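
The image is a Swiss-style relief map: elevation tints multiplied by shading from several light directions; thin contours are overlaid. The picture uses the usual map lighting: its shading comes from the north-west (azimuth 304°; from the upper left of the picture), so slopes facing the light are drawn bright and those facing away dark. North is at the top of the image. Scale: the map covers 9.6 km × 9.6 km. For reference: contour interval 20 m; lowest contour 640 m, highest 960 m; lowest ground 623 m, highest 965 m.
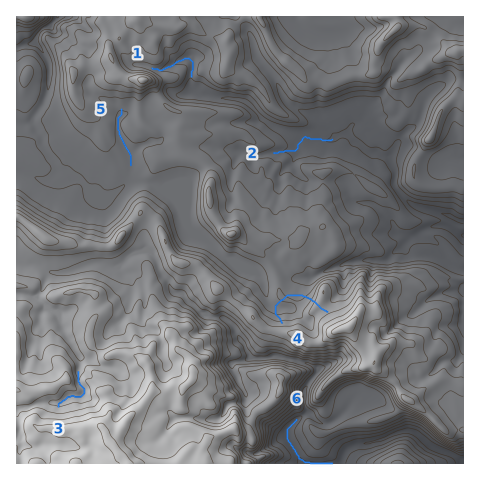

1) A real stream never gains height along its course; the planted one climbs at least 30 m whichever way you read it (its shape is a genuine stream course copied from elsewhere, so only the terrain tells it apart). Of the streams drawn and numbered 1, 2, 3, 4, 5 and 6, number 4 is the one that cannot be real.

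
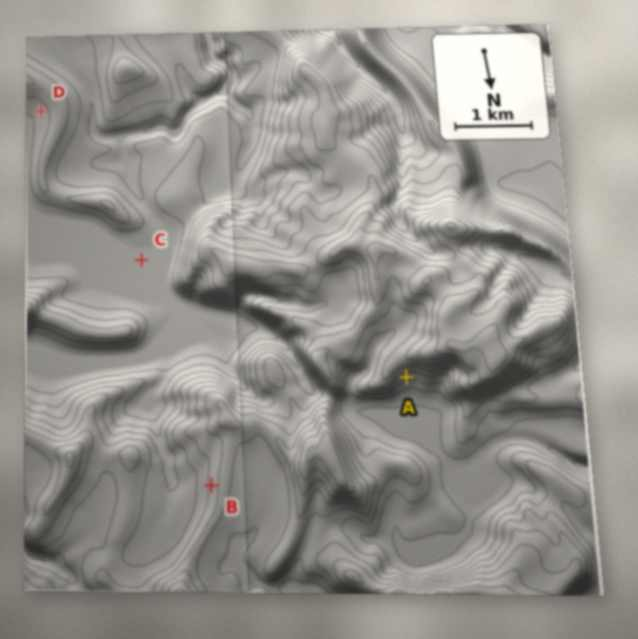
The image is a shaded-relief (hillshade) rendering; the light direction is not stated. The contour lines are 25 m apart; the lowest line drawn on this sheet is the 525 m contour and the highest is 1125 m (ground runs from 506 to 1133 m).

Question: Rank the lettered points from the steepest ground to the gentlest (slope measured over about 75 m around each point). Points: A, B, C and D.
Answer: A B D C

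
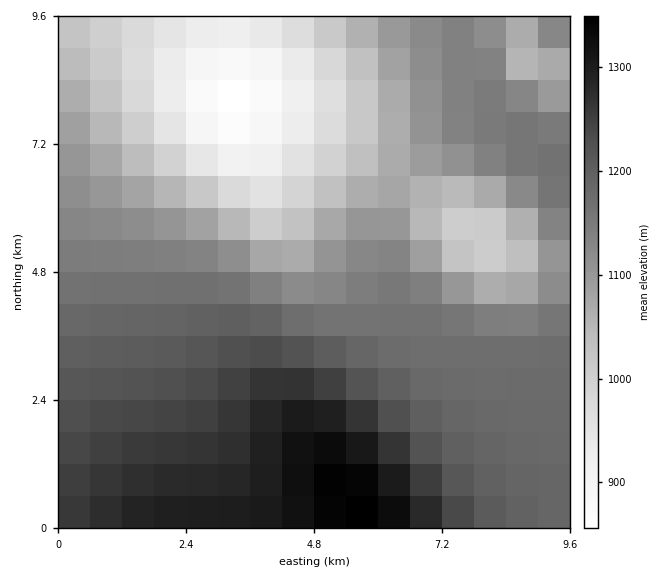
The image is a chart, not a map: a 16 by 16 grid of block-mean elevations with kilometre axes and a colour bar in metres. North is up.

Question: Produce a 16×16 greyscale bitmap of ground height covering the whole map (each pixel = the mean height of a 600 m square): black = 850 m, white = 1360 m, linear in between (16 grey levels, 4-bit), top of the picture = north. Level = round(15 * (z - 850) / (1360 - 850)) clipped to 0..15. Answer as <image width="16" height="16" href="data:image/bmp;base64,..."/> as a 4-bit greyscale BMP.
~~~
<image width="16" height="16" href="data:image/bmp;base64,Qk32AAAAAAAAAHYAAAAoAAAAEAAAABAAAAABAAQAAAAAAIAAAAATCwAAEwsAABAAAAAAAAAAAAAAABEREQAiIiIAMzMzAERERABVVVUAZmZmAHd3dwCIiIgAmZmZAKqqqgC7u7sAzMzMAN3d3QDu7u4A////AM3d3d7v7buqzM3d3v7cuqq8zMze7cuqqru8zN3cuqqqu7u8zMuqqqqqq7u7qqqZmqqqqqqZmZmZmZmZmImZdniZmYh2eIdVV4iHdlV3dlVoh3ZUNFZ2Z4l3ZDIjRWeImXZDEBJFaImZZUIQEjVoiYdlQhESRXiIZ1RDIjNWeIho"/>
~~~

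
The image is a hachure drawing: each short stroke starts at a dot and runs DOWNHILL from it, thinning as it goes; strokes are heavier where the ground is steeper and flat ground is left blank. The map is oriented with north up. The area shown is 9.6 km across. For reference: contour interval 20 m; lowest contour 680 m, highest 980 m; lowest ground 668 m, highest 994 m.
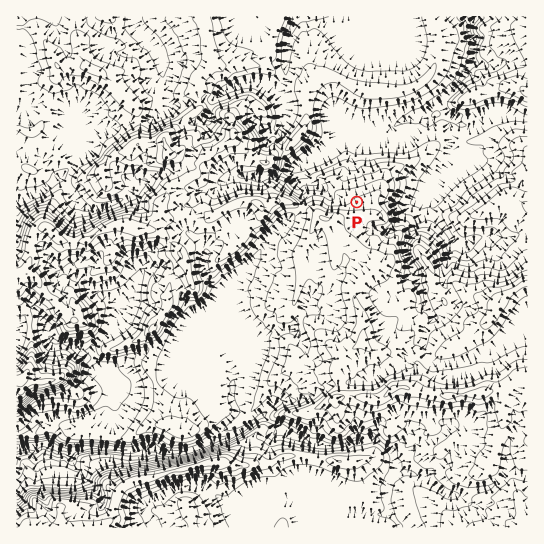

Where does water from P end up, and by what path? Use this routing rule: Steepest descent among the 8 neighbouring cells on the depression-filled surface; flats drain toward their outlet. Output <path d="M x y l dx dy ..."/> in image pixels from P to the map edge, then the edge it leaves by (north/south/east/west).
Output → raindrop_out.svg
<path d="M357 202l-4-4 0-45 8-8 6-2 4-2 3 0 8-4 7-7 1 0 9-8 15-7 8 0 11-10 2-2 4 0 20-20 2-4 4-4 2-6 3-3 0-7 3-4 0-8 2-6 0-4-4-6 0-4 2-1 0-9"/>
exit: north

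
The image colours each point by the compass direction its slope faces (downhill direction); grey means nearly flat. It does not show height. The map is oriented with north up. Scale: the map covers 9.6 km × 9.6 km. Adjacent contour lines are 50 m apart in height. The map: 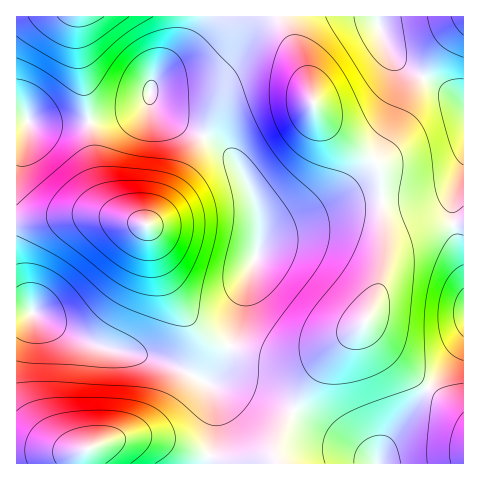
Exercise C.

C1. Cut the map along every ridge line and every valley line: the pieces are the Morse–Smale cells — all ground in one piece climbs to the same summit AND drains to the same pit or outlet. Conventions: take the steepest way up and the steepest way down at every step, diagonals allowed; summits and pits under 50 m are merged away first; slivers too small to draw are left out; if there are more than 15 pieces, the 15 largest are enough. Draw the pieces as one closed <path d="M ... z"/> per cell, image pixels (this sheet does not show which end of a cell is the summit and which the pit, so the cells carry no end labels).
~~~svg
<path d="M33 312l-17 1 1 151 189 0 1-2 6-22 3-21-2-22-6-13-47-23-73-18-32-15z"/><path d="M90 214l-74 8 0 90 17 0 23 16 32 15 63 15 57 24 11-13 9-23-22-12-22-22-20-36-16-49-4-3-25-6z"/><path d="M377 16l-96 0 0 4 24 54 9 31 4 10 17 18 43 31 3 10 1 26 31 0 24-3 13-9 14-24 0-60-20-16-40-22-11-10-11-18z"/><path d="M382 200l-38 6-61 22-17 8-7 10-8 24-21 76 33 10 30 1 35-11 32-18 6-7 7-14 11-36 1-41z"/><path d="M266 84l-20 1-12 6-15 17-15 28 22 15 16 23 10 20 6 20 2 16-1 15 7-9 11-5 50-19 27-8 28-4-1-26-3-10-43-31-17-18-9-19-16-8z"/><path d="M206 137l-3 1-15 30-24 38-17 19 21 59 16 28 22 22 23 12 18-66 12-32 0-28-7-26-13-27-14-17z"/><path d="M453 224l-42 9-18 11-7 15-11 42-10 21 3 10 8 10 19 18 32 27 9-9 28-38 0-76z"/><path d="M280 16l-83 0-7 22-29 32-10 15-1 14 4 7 20 16 29 14 22-37 9-8 12-6 20-1 18 2 17 6 11 8-7-26z"/><path d="M364 323l-41 42-29 47 63 36 20 16 8-19 43-57-33-28-19-18z"/><path d="M150 96l-6 10-13 7-41 9 5 47 11 30 12 13 27 13 11-9 8-10 19-30 21-39-39-21-11-10z"/><path d="M196 16l-118 0 0 31 12 73 26-2 15-5 13-7 5-7 2-14 6-10 33-37 7-17z"/><path d="M22 118l-6 0 1 103 66-7 22 2 30 5-17-9-10-10-7-13-6-20-6-47-41 2-16-1z"/><path d="M77 16l-61 1 1 101 9 1 6 4 16 1 42-2-12-75z"/><path d="M220 385l-10 0 4 12 2 22-5 33-5 11 72 1-3-10 1-7 16-36-41-21z"/><path d="M463 16l-85 1 0 7 4 14 11 18 11 10 40 22 19 16z"/>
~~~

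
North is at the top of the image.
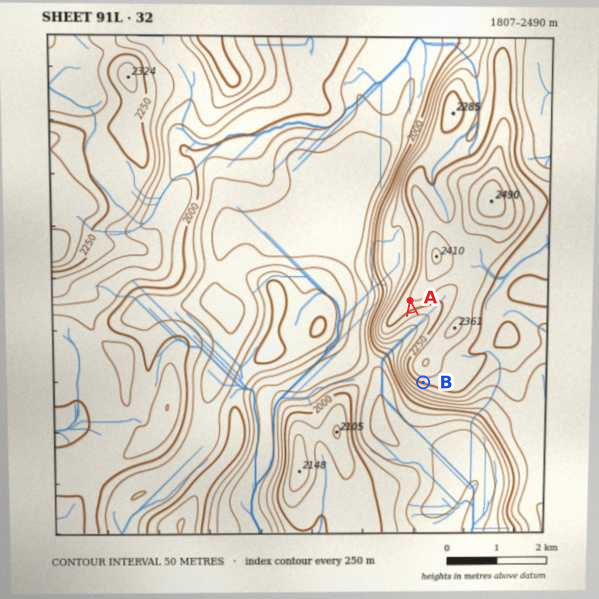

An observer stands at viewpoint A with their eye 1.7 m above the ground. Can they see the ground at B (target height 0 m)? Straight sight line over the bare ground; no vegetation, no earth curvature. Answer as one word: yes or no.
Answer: no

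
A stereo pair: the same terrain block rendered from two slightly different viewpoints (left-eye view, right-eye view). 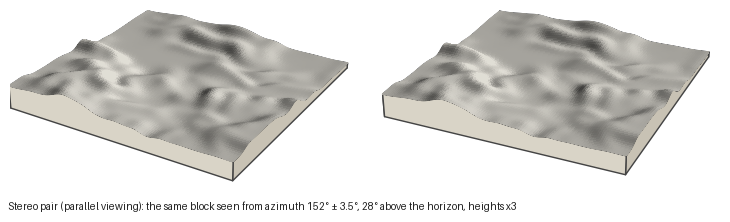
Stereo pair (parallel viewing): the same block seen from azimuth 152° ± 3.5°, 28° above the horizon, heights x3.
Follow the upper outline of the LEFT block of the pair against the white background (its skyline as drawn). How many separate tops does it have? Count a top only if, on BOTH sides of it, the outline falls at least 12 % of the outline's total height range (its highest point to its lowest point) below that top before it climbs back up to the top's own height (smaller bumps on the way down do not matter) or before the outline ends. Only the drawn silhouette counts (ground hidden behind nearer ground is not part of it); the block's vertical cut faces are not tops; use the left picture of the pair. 1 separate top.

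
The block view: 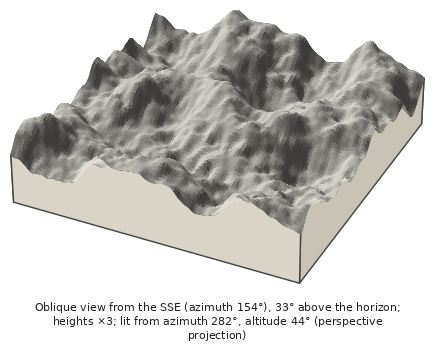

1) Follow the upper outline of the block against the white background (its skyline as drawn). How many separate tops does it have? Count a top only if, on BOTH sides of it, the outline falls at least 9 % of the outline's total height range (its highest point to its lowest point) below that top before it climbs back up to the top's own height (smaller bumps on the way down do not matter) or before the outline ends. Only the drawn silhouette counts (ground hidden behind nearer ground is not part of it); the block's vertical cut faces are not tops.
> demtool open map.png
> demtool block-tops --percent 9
3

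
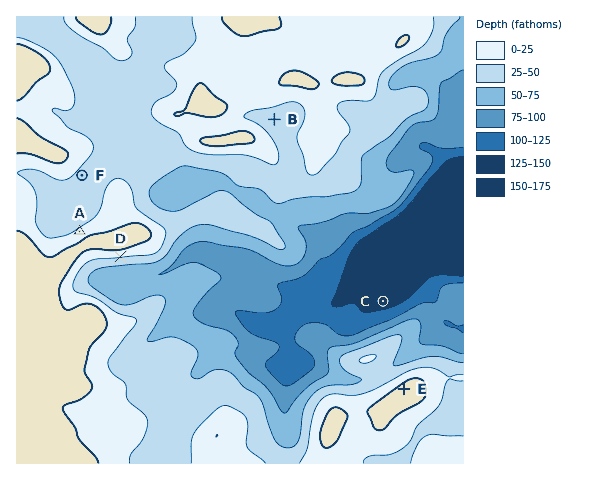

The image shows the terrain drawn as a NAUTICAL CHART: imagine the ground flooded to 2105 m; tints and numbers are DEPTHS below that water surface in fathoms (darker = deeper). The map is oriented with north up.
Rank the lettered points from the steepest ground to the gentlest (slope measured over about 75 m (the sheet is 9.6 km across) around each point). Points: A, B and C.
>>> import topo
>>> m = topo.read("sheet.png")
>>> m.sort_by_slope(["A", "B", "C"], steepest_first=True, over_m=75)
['A', 'C', 'B']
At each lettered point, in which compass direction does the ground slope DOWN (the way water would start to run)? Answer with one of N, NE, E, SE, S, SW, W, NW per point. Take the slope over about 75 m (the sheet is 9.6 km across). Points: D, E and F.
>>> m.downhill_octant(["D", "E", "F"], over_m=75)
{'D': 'S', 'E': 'NW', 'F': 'SE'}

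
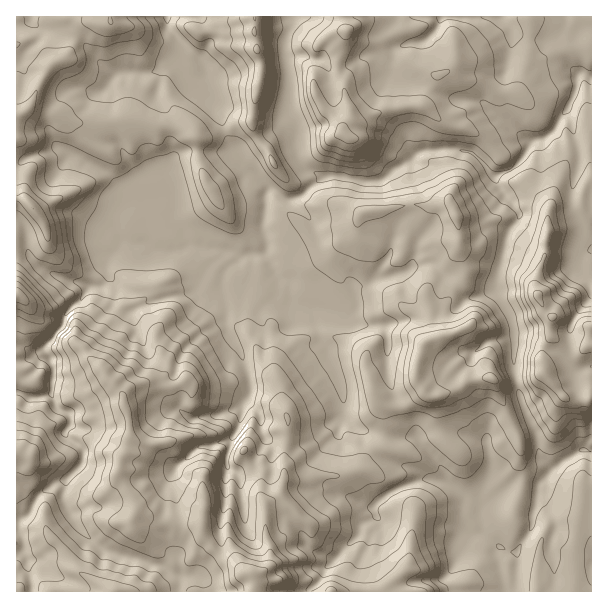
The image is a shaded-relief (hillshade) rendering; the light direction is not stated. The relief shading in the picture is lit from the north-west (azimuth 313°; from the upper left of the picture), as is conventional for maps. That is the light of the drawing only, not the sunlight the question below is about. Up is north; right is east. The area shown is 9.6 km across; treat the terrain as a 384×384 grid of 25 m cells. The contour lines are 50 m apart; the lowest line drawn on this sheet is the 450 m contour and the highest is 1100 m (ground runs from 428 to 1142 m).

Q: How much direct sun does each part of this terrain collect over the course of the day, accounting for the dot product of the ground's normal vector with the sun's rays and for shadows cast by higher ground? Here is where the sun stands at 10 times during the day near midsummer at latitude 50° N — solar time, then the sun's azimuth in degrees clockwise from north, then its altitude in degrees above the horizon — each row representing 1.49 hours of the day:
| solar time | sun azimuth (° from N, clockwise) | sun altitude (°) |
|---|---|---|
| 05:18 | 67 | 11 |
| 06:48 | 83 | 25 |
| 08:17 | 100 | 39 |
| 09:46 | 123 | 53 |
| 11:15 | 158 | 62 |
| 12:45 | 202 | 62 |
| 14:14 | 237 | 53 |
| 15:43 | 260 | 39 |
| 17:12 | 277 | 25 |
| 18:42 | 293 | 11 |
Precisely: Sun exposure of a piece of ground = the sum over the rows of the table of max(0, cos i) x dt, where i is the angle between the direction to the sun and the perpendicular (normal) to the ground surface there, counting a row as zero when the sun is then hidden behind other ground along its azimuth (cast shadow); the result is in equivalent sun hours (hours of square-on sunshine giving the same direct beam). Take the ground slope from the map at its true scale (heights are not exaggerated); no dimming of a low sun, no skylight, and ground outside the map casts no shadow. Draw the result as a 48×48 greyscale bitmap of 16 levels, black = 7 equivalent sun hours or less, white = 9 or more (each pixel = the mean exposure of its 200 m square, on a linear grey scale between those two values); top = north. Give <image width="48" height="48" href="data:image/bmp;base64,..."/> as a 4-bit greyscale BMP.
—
<image width="48" height="48" href="data:image/bmp;base64,Qk32BAAAAAAAAHYAAAAoAAAAMAAAADAAAAABAAQAAAAAAIAEAAATCwAAEwsAABAAAAAAAAAAAAAAABEREQAiIiIAMzMzAERERABVVVUAZmZmAHd3dwCIiIgAmZmZAKqqqgC7u7sAzMzMAN3d3QDu7u4A////AKuqvMqJmry6u8zLq6FHms23Jqzczbzc3Ku8zIZ3iL3byry5R2RJqqvcqXnM3bzd3LzMuId5rd3d24Emeruau6m5eKrM3LzN3czdmHvN3d3NykFmZ5zJq6iZibvM3bzN3bzKeM3d3d3NmTWoy9zMm7qqq8vN3cvM3bq4i93dzd3Mhli7zcu7u8uru8zd3crM3diovLqszMu8hXi722irzMy8u83dzbvM3dqJzN3Mu7urdXi8tpqrzbq7q83dzMvMzdyJmpzcururQ3eJmszd3dplec3d3MvMzd28Z5rcyriqU3q6us3d3dzMzd3d3cyqvNzNx6nMzMk1Ury6qruru7zNzN3c3cvIecuYmKq93NxgEoyaq7uqvN3bvdy8zbrNp5d1a5ituby6hgeLy6u7u8y83crMzYjM3GaKerqbdmUUSCR727q6rN3d3d3d3ErMzIqle8zLmoeFVXSLyrzLzd3d3d3c2FvdqpZXzMzKrMzKzKSrqaurvNvLq93c0nzLu6tovNzKvN3avMmLqaurrLrMzN3MolvLrNxWvMyom8zHmrmsqry7rHqtzMzMQGzKzLk4vMp4ibl1iqqrmsy8u3qMzMqoAFu73LVJzIVWarh3m7u6q83LvIl7zcqIVFid3cpFylRni5mJrMyqrN3bm5uK3cy2V0fdvNyABViJq6mqvMu7vM3Lh5mGab3LaHjKjNykBYmqqrqrzczMzMzN3cuZljWTGKrLVMyYAJqslnirzMzM3d3d3M3MzLQQaZuocKInqHmqzKm8zd3d3d3d3Ly8zMt0iYyUeABGeru8zMzN3d3d3d3d3Km7zN26mWYSBgSbzKq7qqvd3d3d3d3d3d3KvN3MqDhUmnvNubqszMzd3czN3d3d3d3d3d3Mmompuqzbebu83d3d3d3d3d3d3d3d3dzMmqiZu6zIervN3d3d3d3N3dzN3d3dzMurqJequ7unm7zd3d3M3MzN3dzM3d3dzNu7yZeJvLtnvMvd3dzN3LzMzN3czd3d3MipqriqvbNrzcvd3cvM26zLq6zKZEeau6iJi8mJvXVnrMzd3cvLyZurzIVlREVVVIiIrduavbupqqzd3cy7mJm7uaqavMiZhUeJl7u7y7q7u83d3dy6iquqNry6vNyGqoZsyGu8y8qbvd3N3dy7q7y1Ssu6vMzZiHi9y5q8zMu7zd3d3d3dy8ynipnNyrzM27vMurqLvMq83d3d3d3Km8ypiqesus3M3My7vNy4vNzM3MzMy7ynipuoiKy7qs3M3Mu73d3JrKu6u7u8u8qJq6u3hay7iazMy7rN3d3Mi7u7rMzMzMq7vKq4VJrLmru6vd3d3czMqsvN3dzLvMzLvKe4VIvLvMzN3d3MvMzMuszN3czd3M3LzcmWdYrLvM3dzNzMzMzMzdy8ys3d3M3M3dymZpvcu8zLvMzLzMzd3dy6q93d3LnMzLt3eL3dzMzKrMu7zMzN3aq83d3NynrM3MyJp4jMvM3dubqrzN3d3Mzd3d3JZ5mKzMyZu5eHnNy6qWebzd3d3Q=="/>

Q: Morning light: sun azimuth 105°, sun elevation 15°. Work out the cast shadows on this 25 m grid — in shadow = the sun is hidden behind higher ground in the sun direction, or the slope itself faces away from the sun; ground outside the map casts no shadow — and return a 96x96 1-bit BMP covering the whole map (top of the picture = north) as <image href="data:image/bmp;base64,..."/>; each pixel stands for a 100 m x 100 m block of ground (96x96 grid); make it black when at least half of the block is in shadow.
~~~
<image width="96" height="96" href="data:image/bmp;base64,Qk2+BAAAAAAAAD4AAAAoAAAAYAAAAGAAAAABAAEAAAAAAIAEAAATCwAAEwsAAAIAAAAAAAAA////AAAAAAAQAAAALgAwAAAAAAAQAAAAcAAwAAAAAAAAAAAA+AAQAAAAAAAAAAAB+AAAAAAAAAAAAAAB+AAAAAAAAAAAAAAA8AAAAAAAAAAAAAAAAMAAAYAAAAAAAAAAAMAAAYAAAAAAAAAAIcAAA4AAAAAAAAAAI4AAA4AAAgAAAAAAI4AAAYAAAgAgAAAAI4AAAIAAAABwAAAAI4AAAAAAAAAwAAAAB4AAAAAAAAAwAAAAB4AAAAAAAAAQAAAABwAAAAAAAAAAAAAABwAAAQAAAAAADAAMBwAAAAAAAAAAXgAeFwAAAAAAAAAAPwA8AAAAAAAAAAAAPwA4ABAAAAAAADAAP4AcEBAAAAAAABwAPwAOGAAAAAAAAAQAPwACPAAAAAAAAAAAPwAAPAAAAAAAAAAAD4AAPAAAAAAAAAAAD8AAHgAAAAAAAYAAD8AADmAAAAAAA4AAY8AABuAAAAAAAwAA44AABuAAAAAABwAAR4AAA+AAwAAABwADB4AAA8AB4AAADwADBwAAA8AB4GAADMAHAAAAA8AD4OAAHoADBAAAA8AD4cAAHgADjAAAA4ADw8AAPgADGAAQA4ADx8AAPgAHuAAAA4AHx8AAfgAH4AAAAwAHh+AAfgAH4AAAAwADj+AEfgAPgAIAAgADh+AAfgAPgAYAAAAAB+AAfwAHgAQAAAAAB+AAfwADwAQAAAAAD8AAP4QBwAAAAAAAD8DAf44BwAAAAAAAAADwfwYAwAAAAAAAAADwfgIAQAAAAAAAAAAw/gAAEAAAAAAAAAAB/gAAAAAAAAAAAAAB/AAAAAAAAAAAAAAD/AAAAAAAAAAAAAAD/AAAAAAAAAAAAAAD/AAAAAAAAAAAAAAB/gAAAAAAAAAAAAAA/gAAAAAAAAAAAAAA/gAAAAAAAAAAAAAAfwAAAAAAAAAAAAAAfwA4AAAAAAAAAAAAPwA4AAAAAAAAAAAAPwAwAAAAAAAAAAAAPwBwAAAAAAAAAAAAPwBgAAAAAAAAAAGAHwDgAAAAAAAAAAEAHwDAAAABAAAAAAAAH4AAAAAHAACAAAAAAwAAAAAPAADAAA8AAAAAAAAeAAAAAD8AAAAAAAAeADAAAB+AwAAAAAAeAGAAAAcA8AAAAAA8AOAAAAAAOAAAAAAcAeAAAAAACAAAAAAcA8AAAAAADAAAAAAAA4DgAAAABAAAAAAAAwHwAAAAAIAAAAAAAgPwAAAAAMAAAAAAAgf4AAAAACAAAAAABgf4AAAAACAAAAAAHgf4AAAAAAQAAAAAPgfgAAAAAAwAAAAAPgfAAAAAAAwAAAAAPg/AAAAAAAwAAAAAfw/AAAAAAAQAAAAAfw+AAAAAAAYAAAAAfw+AAAAAAAQAAAAAfw+AAAAAAAAAAAAA/4+AAAAAAAAAAAAAf4+AAAAAAAAAAAAAHwcAAAAAAAAAAAAABgCAAAAAAAAAAAAABgCAAAAAAAAAAAAADgfAAAAAAAAAAAAYBgPgAAAAAAAAAAAwDgHwAAMAAAAAAABwDgH8AAMAAAAAAABwBAD4AAAAAAA="/>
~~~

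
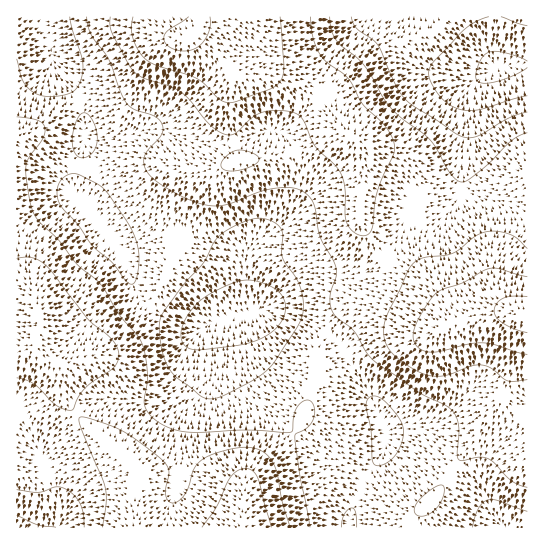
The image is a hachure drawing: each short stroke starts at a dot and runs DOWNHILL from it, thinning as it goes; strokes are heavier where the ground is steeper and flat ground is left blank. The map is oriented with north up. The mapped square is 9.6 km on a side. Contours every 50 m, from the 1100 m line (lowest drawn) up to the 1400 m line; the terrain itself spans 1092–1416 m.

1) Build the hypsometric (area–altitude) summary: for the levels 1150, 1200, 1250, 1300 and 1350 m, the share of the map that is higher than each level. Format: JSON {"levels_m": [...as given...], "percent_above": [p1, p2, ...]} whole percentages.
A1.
{"levels_m": [1150, 1200, 1250, 1300, 1350], "percent_above": [95, 83, 54, 25, 8]}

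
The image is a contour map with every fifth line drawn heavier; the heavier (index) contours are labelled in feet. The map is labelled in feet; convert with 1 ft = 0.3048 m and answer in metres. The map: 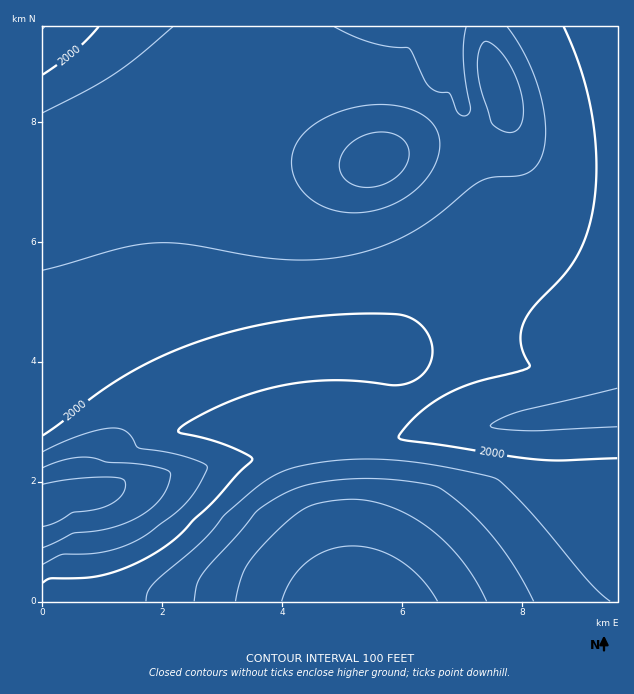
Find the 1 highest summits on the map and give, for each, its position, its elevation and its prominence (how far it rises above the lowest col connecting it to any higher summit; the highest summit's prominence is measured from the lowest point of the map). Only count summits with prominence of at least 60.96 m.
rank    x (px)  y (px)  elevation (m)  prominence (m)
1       376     160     723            109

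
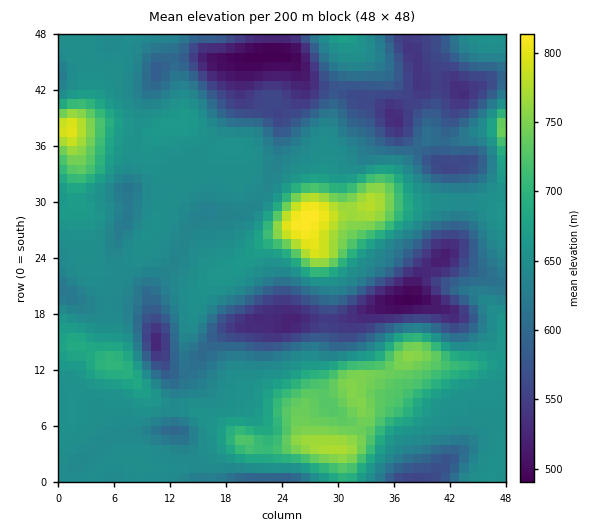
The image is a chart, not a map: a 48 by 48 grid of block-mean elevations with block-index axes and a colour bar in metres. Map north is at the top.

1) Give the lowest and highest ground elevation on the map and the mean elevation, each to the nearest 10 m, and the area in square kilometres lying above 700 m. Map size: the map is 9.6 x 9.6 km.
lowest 490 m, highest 810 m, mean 640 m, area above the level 12.3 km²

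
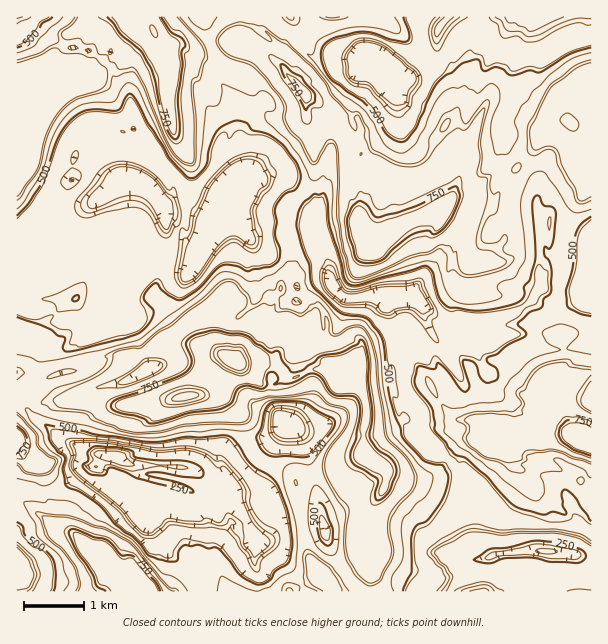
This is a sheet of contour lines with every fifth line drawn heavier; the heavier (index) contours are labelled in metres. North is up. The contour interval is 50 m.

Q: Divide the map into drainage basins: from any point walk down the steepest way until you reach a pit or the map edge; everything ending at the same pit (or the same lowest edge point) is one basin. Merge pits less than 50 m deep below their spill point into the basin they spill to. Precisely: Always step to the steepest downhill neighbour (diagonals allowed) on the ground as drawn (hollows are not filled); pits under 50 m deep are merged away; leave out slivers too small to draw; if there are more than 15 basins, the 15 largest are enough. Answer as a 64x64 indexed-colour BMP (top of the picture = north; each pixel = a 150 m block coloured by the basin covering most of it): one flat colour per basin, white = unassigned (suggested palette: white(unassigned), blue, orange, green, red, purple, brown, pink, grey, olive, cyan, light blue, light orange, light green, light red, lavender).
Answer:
<image width="64" height="64" href="data:image/bmp;base64,Qk12CAAAAAAAAHYAAAAoAAAAQAAAAEAAAAABAAQAAAAAAAAIAAATCwAAEwsAABAAAAAAAAAA////ALR3HwAOf/8ALKAsACgn1gC9Z5QAS1aMAMJ34wB/f38AIr28AM++FwDox64AeLv/AIrfmACWmP8A1bDFAMzMzMzMwiIiIiIiIiIiIiIiIiIhERERERERERERERERzMzMzMzCIiIiIiIiIiIiIiKZkiERERERERERERERERHMzMzMzMIiIiIiIiIiIiIiKZmZIREREREREREREREREczMzMzMIiIiIiIiIiIiIiIpmZmZERERERERERERERERzMzMzMIiIiIiIiIiIiIiIpmZmZkRERERERERERERERHMzMzCIiIiIiIiIiIiIiIimZmZkREREREREREREREREczMzCIiIiIiIiIiIiIiIiKZmZmRERERERERERERERERzMwiIiIiIiIiIiIiIiIiIpmZmZERERERERERERERERHMwiIiIiIiIiIiIiIiIiIimZmZkREREREREREREREREcIiIiIiIiIiIiIiIiIiIiKZmZmRERERERERERERERERIiIiIiIiIiIiIiIiIiIiKZmZmZkREREREREREREREREiIiIiIiIiIiIiIiIiIiIpmZmZmZERERERERERERERESIiIiIiIiIiIiIiIiIiIimZmZmZkRERERERERERERERIiIiIiIiIiIiIiIiIiIid3d5mZmREREREREREREREREiIiIiIiIiIiIiIiIiInd3d3d5mRERERERERERERERESIiIiIiIiIiIiIiIiJ3d3d3d3dxERERERERERERERERIiIiIiIiIiIiIiIiInd3d3d3d3ERERERERIiIREREREiIiIiIiIiIiIiIiIid3d3d3d3cREREREREiIhIiIhACIiIiIiIiIiIiIiIid3d3d3d3d0QRERERERIRIiIiAAIiIiIiIiIiIiIiIiJ3d3d3d3d3REREREEURBEREiAAAiIiIiIiIiIiIiIiJ3d3d3d3d3dEREREQRREERERAAACIRER3d3d3d3SIiJ3d3d3d3d3d0REREQRREEREREAAAIRERHd3d3d3d3Xd3d3d3d3d3d0RERERBREQREREQAAARERERHd3d3d3d13d3ciJ3d3dHREREREREQREREREQADERERERHd3d3d3Xd3ciIkR3REJERERERERBERERERERMzMxERER3d3d3d13ciIkREREREREREREREQREREREREzMzMzMzMz3d3d3dIhERREREREREREREREREQRERERETMzMzMzMzMz0zMzIiEREURERERERERERERERERBERERMzMzMzMzMzMzMzMiIhERFERERERERERERERERERBER8zMzMzMzMzMzMzMyIiERERREREREREREREREREREH//zMzMzMzMzMzMzMzIiIxEREURERERERERERERERBEf//MzMzMzMzMzMzMzMiIzMRERREREREREREREREREER//8zMzMzMzMzMzMzMzIzMzERFEREREREREREREREERH//zMzMzMzMzMzMzMzMzMzMRFEREREREREREEREREREf//MzMzMzMzMzMzMzMzMzMzEUREREREREREQRERERERH/8zMzMzMzMzMzMzMzMzMzM0RERERERERERBEREREREf/zMzMzMzMzMzMzMzMzMzMzREREREREREREQiERERER//MzMzM4gzMziDMzMzMzMzNERERERERERERCIhERERH/8zMzOIiIgzOIMzMzMzMzNEREREREREREREIiIREREf/zMzM4iIiIiIiDMzMzMzM0REREREREREREQiIhERER//MzM4iIiIiIiIMzMzMzMzREREREVVVEREREIiERERH/87u7iIiIiIiIiDMzMzMzNEREREVVVVVEREQiERERER/7u7uIiIiIiIiIMzMzMzM0RERERVVVVVVERCERERERH/u7u7iIiIiIiIgzMzMzMzNERERFVVVVVVRBERERERER+7u7u4iIiIiIiDMzMzMzMzREREJVVVVVVSIiIRERERH7u7u7uIiIiIiIMzMzMzMzM0REIlVVVVVVVVIhEREREfu7u7u4iIiIiIgzMzMzMzMzREQiVVVVVVIlVSERERERG7u7u7uIiIiIiDMzMzMzMzNERCJVVVVVIiVVVVERERESu7u7u4iIgzOIMzMzMzMzM0REIlVVVVUiJVVVVRERESK7u7u7MzMzMzgzMzMzMzMzREIiVVVVVVIlVVVVURERIru7u7MzMzMzMzMzMzMzMzNEQiVVVVVVVmZVVVVRERIiu7uzMzMzMzMzMzMzMzMzM0QiJVVVVVVWZlVVVVUREiK7uzMzMzMzMzMzMzMzMzM0RCIlVVVVVVZmVVVVVWZmKquzMzMzMzMzMzMzMzMxERRFVVVVVVVVXmZlVVVmZmZqqjMzMzMzMzMzMzMzMxERFFVVVVVVVVVeZmZWZmZmZmqqozMzMzMzMzMzMzMzEREVVVVVVVVVVV7mZmZmZmZmaqqqMzMzMzMzMzMzMzEREVVVVVVVVVVV7uZmZmZmZmZqqqqqojMzMzMzMzMREREVVVVVVVVVVVXu5mZmZmZmZmqqqqqiIzMzMzMzMREREVVVVVVVVVVVXu7uZmZmZmZmaqqqqqoiIzMzMzEREREVVVVVVVVVVVXu7uZmZmZmZmZqqqqqqqIiMzIzIiERFVVVVVVVVVVVXu7u5mZmZmZmZmqqqqqqoiIjMiIiIiJVVVVVVVVVVVXu7u7mZmZmZmZmaqqqqqqqIiIiIiIiIlVVVVVVVVVVXu7u7u5mZmZmZmZqqqqqqqqiIiIiIiIiVVVVVVVVVVXu7u7u7mZmZmZmZm"/>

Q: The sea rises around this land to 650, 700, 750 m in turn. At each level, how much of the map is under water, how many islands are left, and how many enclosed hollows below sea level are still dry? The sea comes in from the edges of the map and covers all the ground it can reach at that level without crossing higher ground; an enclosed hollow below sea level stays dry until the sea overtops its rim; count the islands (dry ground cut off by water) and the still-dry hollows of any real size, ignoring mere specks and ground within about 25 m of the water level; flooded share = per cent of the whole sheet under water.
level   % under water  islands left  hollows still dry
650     71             2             1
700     90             3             0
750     92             3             0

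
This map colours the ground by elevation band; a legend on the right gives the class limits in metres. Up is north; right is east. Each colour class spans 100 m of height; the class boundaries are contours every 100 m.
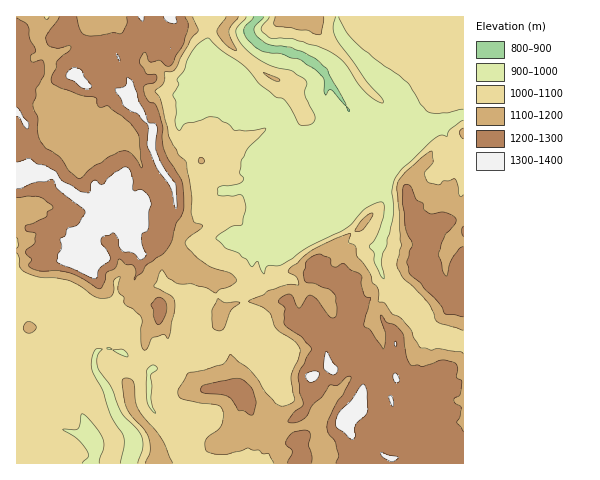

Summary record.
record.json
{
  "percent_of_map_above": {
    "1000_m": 81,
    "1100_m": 48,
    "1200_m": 28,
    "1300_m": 5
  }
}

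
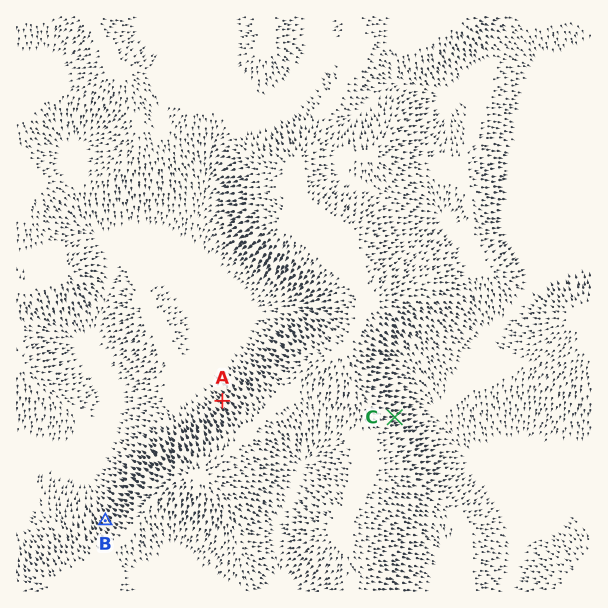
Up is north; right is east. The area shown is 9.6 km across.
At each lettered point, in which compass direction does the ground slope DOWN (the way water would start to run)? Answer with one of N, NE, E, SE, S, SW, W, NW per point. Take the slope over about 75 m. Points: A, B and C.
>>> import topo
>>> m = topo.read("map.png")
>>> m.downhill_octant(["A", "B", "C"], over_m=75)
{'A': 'NW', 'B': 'NW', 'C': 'E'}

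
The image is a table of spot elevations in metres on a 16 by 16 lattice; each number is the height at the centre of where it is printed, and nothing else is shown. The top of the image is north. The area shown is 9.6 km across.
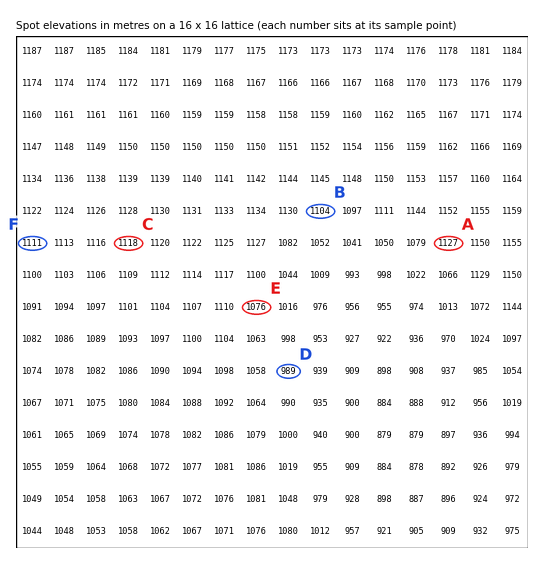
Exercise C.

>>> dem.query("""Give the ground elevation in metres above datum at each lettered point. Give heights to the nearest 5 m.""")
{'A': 1125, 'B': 1105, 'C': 1120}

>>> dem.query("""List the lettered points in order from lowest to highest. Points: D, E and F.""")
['D', 'E', 'F']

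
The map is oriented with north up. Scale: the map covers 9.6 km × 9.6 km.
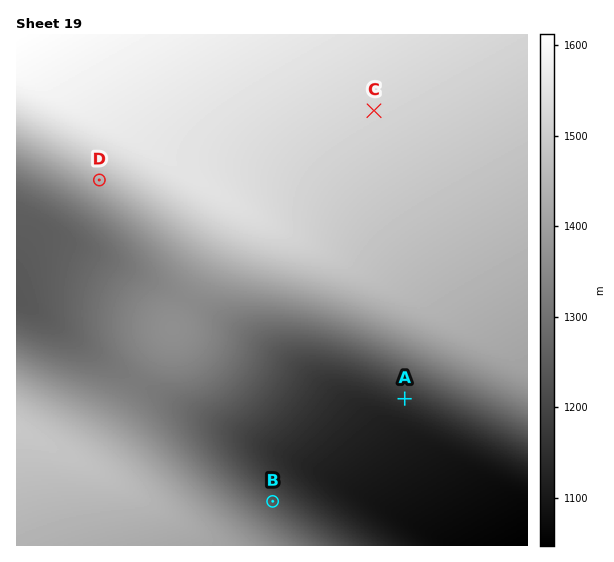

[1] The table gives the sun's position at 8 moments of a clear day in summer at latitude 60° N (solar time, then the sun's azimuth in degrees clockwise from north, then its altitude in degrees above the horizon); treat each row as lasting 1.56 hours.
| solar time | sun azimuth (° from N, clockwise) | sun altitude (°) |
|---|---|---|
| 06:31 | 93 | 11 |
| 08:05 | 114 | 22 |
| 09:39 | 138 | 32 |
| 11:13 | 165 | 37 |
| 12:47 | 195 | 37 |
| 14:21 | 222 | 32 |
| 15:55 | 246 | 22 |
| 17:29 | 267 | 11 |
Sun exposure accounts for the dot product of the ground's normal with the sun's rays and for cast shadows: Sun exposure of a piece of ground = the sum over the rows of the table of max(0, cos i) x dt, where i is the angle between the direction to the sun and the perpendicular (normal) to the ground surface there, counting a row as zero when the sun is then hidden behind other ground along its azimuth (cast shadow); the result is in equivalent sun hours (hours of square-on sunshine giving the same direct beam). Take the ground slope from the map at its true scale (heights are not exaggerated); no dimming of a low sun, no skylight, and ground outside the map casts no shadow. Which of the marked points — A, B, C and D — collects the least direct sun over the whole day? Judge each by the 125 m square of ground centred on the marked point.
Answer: B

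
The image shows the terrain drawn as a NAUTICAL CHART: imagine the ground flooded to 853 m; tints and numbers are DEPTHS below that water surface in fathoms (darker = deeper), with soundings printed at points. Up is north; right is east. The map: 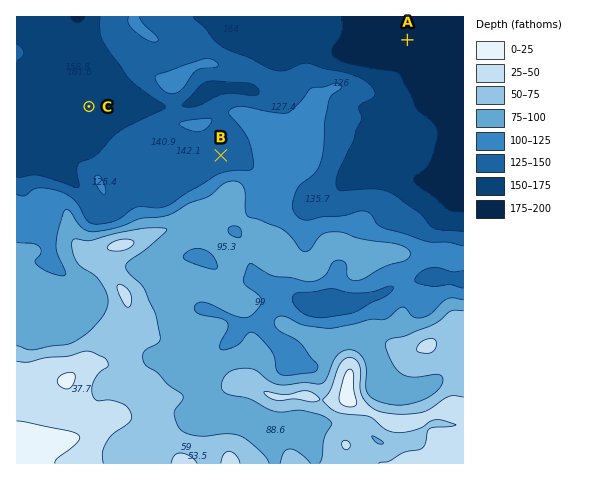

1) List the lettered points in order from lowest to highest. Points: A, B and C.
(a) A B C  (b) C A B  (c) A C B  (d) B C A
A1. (c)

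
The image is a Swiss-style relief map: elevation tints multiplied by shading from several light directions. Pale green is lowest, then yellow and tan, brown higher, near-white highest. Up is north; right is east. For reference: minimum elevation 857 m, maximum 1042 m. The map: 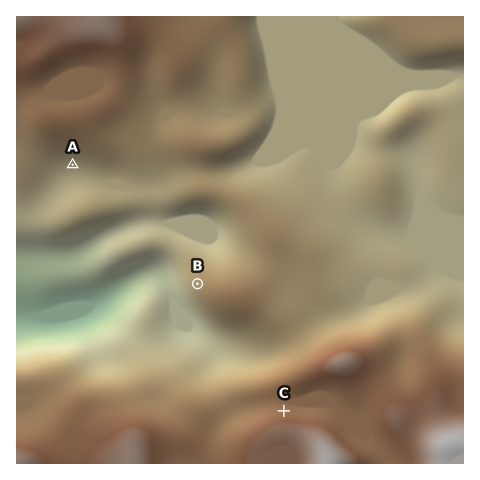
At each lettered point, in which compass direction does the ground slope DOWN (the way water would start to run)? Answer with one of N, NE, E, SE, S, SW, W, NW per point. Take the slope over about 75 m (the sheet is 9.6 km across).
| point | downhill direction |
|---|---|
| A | S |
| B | W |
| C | N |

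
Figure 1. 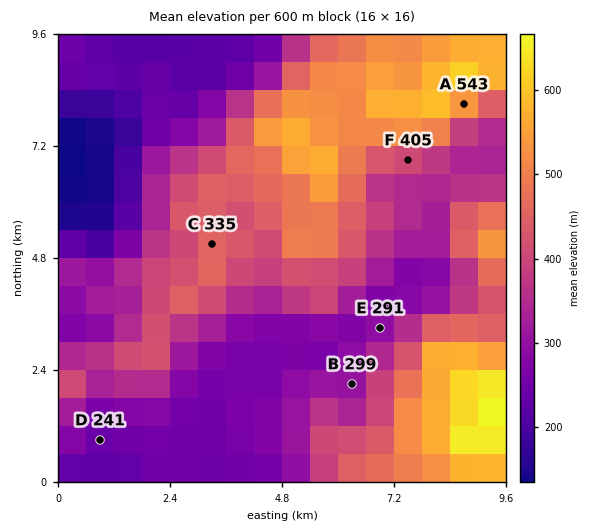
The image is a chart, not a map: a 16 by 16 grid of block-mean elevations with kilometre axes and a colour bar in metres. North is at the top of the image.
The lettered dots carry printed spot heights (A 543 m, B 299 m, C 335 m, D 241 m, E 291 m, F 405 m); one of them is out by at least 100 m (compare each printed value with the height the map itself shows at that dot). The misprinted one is C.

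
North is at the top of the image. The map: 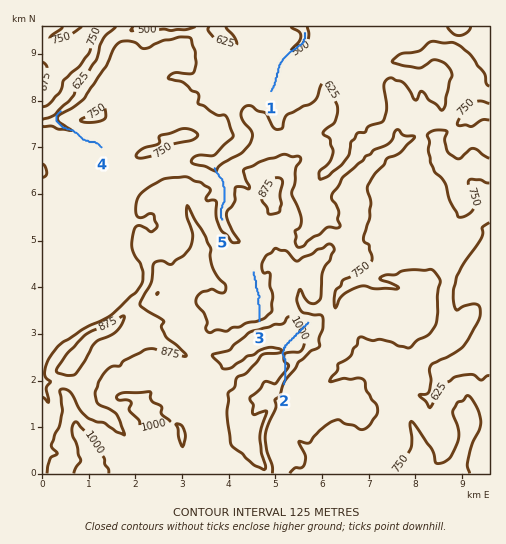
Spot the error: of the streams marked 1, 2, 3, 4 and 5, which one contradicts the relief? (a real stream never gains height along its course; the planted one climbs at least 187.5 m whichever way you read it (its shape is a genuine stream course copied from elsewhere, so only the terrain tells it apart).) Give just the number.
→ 2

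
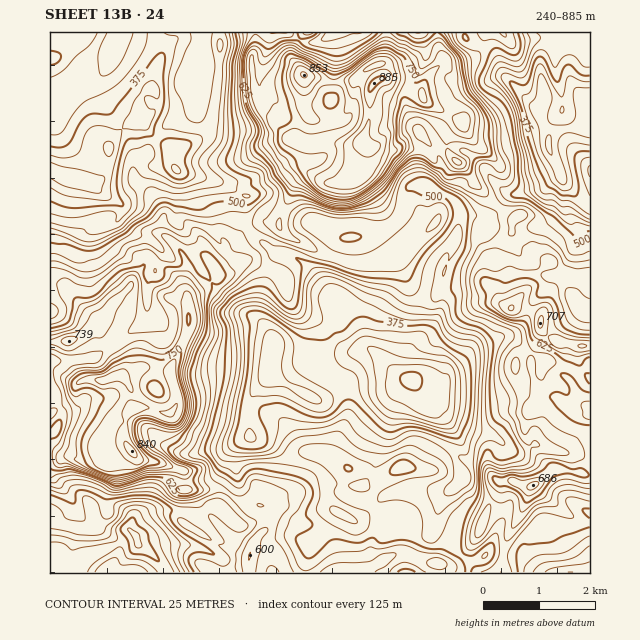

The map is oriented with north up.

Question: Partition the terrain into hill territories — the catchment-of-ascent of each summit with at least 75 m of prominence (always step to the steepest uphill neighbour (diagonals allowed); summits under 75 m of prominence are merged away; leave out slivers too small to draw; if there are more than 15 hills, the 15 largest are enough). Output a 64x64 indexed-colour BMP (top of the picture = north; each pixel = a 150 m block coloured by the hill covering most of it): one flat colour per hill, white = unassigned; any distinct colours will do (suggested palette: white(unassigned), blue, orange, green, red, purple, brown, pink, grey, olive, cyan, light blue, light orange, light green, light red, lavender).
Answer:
<image width="64" height="64" href="data:image/bmp;base64,Qk12CAAAAAAAAHYAAAAoAAAAQAAAAEAAAAABAAQAAAAAAAAIAAATCwAAEwsAABAAAAAAAAAA////ALR3HwAOf/8ALKAsACgn1gC9Z5QAS1aMAMJ34wB/f38AIr28AM++FwDox64AeLv/AIrfmACWmP8A1bDFABEREREREREREREiIiIiIhEREREREREREREREREUREREIiIRERERERERESIiIiIiEREREREREREREREREUREREQiIiIRERERERESIiIiIiIhEREREREREREzM0RERERERCIiIiIRERERERIiIiIiIiERERERERERETMzREREREREIiIiIiIRERERESIiIiIiIhERERERERERMzM0REREREQiIiIRERERERESIiIiIiIiIREREREREREzMzRERERERCIiIhERIRERESIiIiIiIiIhEREREREREzMzNEREREREIiIiERIiIiIiIiIiIiIiIiIREREREREzMzM0REREREQiIiIiIiIiIiIiIiIiIiIiIRERERERETMzM0RERERERCIiIiIiIiIiIiIiIiIiIiIhEREREREREzNEREREREREIiIiIiIiIiIiIiIiIiIiIiERERERERERNEREREREREQiIiIiIiIiIiIiIiIiIiIiEREREREREREURERERERERCIiIiIiIiIiIiIiIiIiIiEREREREREREUREREREREREIiIiIiIiIiIiIiIiIiIhERERERERERERREREREREREQiIiIiIiIiIiIiIiIiIRERERERERERERFERERDREQ0RCIiIiIiIiIiIiIiIiEREREREREREREREUREQzMzMzNEIiIiIiIiIiIiIiIiERERERERERERERERREQzMzMzMzMiIiIiIiIiIiIiIiIRERERERERERERERRDMzMzMzMzMyIiIiIiIiIiIiIiIREREREREREREREREzMzMzMzMzMzIiIiIiIiIiIiIiIiERERERERERERERMzMzMzMzMzMzMiIiIiIiIiIiIiIiIRERERERERERERMzMzMzMzMzMzMyIiIiIiIiIiIiIiIhEREREREREREREzMzMzMzMzMzMzIiIiIiIiIiIiIiIiIREREREREREREzMzMzMzMzMzMzMiIiIiIiIiIiIiIiIiERERERERERETMzMzMzMzMzMzMyIiIiIiIiIiIiIiIiIRERERERERERMzMzMzMzMzMzMzIiIiIiIiIiIiIiIiIhEREREREREREzMzMzMzMzMzMzMiIiIiIiIiIiIiIiIiERERERERERETMzMzMzMzMzMzMyIiIiIiIiIiIiIiIiIREREREREREREzMzMzMzMzMzMzIiIiIiIiIiIiIiIiIhERERERERERERMzMzMzMzMzMzMiIiIiIiIiIiIiIiIhERERERERERERETMzMzMzMzMzMyIiIiIiIiIiIiIiIiERERERERERERERMzMzMzMzMzMzIiIiIiIiIiIiIiIiIREREREREREREREzMzMzMzMzMzMiIiIiIiIiIiIiIiIhERERERERERERETMzMzMzMzMzMyIiIiIiIiIiIiIiIiERERERERERERERMzMzMzMzMzMzIiIiIiIiIiIiIiIiIhEREREREREREREzMzMzMzMzMzMiIiIiIiIiIiIiIiIiERERERERERERERMzMzMzMzMzMyIiIiIiIiIiIiIiIiIhEREREREREREREzMzMzMzMzMzIiIiIiIiIiIiIiIiIiERERERERERERETMzMzMzMzMzMiIiIiIiIiIiIiIiIiEREREREREREREREzMzMzMzMzMyIiIiIiIiIiIiIiIiERERERERERERERETMzMzMzMzMzIiIiIiIiIiIiIiIiERERERERERERERERMzMzMzMzMxEiIiIiIiIiIiIiIiERERERERERERERERETMzMzMzMzESIiIiIiIiIiIiIiIREREREREREREREREREREzMzMzMRIiIiIiIiIiIiIiIhERERERERERERERERERETMzMzMzEiIiIiIiIiIiIiIiEREREREREREREREREREREzMzMzESIiIiIiIiIiIiIiERERERERERERERERERERERERMzMRIiERIiIiIiIiIRERERERERERERERERERERERERERMREREREiIiIiIRERERERERERERERERERERERERERERERERERERIiIhEREREREREREREREREREREREREREREREREREREREiIhERERERERERERERERERERERERERERERERERERERESIiEREREREREREREREREREREREREREREREREREREREREiERERERERERERERERERERERERERERERERERERERERERIRERERERERERERERERERERERERERERERERERERERERERERERERERERERERERERERERERERERERERERERERERERERERERERERERERERERERERERERERERERERERERERERERERERERERERERERERERERERERERERERERERERERERERERERERERERERERERERERERERERERERERERERERERERERERERERERERERERERERERERERERERERERERERERERERERERERERERERERERERERERERERERERERERERERERERERERERERERERERERERERERERERERERERERERERERERERERERERERERERERERERERERERERERERERERERERERERERERERERERERERERERERERERERERERERERERERERERERERERERERERERERERERERERERERERERERERERERERERERERERERERERERERERERERERERERERERER"/>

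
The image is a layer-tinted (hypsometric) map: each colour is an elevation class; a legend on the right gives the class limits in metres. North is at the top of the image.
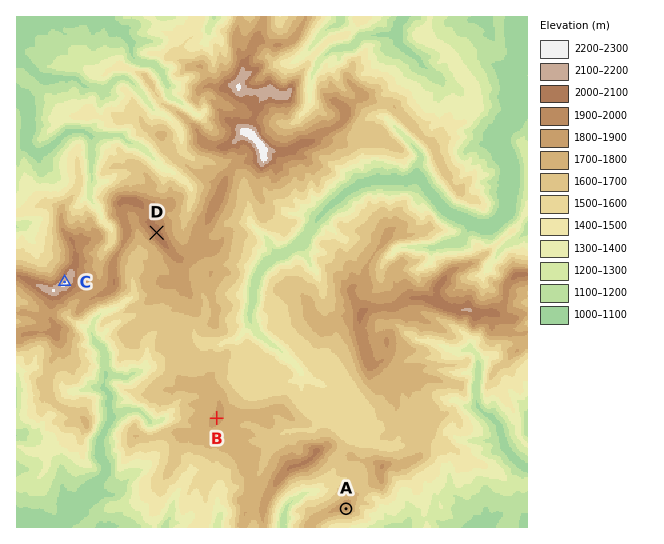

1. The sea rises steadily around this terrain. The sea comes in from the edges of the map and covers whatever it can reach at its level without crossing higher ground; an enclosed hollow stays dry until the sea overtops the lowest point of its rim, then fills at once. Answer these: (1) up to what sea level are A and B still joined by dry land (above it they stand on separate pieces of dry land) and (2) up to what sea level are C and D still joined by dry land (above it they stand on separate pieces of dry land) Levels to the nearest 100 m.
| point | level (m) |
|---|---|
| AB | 1700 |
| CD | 1900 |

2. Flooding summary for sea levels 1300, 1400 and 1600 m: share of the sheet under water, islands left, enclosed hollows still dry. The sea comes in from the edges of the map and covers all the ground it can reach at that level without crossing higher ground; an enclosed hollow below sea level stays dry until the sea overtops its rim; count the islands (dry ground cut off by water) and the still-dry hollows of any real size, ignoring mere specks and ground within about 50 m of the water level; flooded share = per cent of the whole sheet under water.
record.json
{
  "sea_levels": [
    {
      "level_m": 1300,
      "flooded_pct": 25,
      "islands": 0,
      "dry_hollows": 0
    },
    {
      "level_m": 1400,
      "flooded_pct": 34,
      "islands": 0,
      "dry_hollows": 0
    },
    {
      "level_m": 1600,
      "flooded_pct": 58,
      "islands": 0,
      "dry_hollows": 0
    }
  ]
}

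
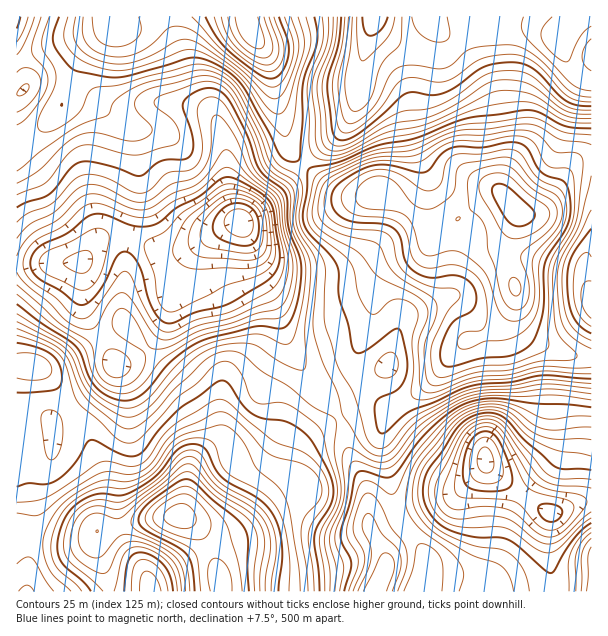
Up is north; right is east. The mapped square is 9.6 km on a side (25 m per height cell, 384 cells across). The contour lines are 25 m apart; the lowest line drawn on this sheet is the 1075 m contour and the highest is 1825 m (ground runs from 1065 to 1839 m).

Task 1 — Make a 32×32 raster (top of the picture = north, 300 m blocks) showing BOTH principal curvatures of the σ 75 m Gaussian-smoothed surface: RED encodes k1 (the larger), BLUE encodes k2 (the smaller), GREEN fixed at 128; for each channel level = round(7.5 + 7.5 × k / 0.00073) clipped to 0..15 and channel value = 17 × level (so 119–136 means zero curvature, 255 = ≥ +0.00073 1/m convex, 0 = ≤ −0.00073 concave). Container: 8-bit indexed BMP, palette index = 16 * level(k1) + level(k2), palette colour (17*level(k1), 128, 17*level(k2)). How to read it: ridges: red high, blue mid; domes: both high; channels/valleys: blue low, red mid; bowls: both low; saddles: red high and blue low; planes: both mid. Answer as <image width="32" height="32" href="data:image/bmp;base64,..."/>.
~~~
<image width="32" height="32" href="data:image/bmp;base64,Qk02CAAAAAAAADYEAAAoAAAAIAAAACAAAAABAAgAAAAAAAAEAAATCwAAEwsAAAABAAAAAAAAAIAAABGAAAAigAAAM4AAAESAAABVgAAAZoAAAHeAAACIgAAAmYAAAKqAAAC7gAAAzIAAAN2AAADugAAA/4AAAACAEQARgBEAIoARADOAEQBEgBEAVYARAGaAEQB3gBEAiIARAJmAEQCqgBEAu4ARAMyAEQDdgBEA7oARAP+AEQAAgCIAEYAiACKAIgAzgCIARIAiAFWAIgBmgCIAd4AiAIiAIgCZgCIAqoAiALuAIgDMgCIA3YAiAO6AIgD/gCIAAIAzABGAMwAigDMAM4AzAESAMwBVgDMAZoAzAHeAMwCIgDMAmYAzAKqAMwC7gDMAzIAzAN2AMwDugDMA/4AzAACARAARgEQAIoBEADOARABEgEQAVYBEAGaARAB3gEQAiIBEAJmARACqgEQAu4BEAMyARADdgEQA7oBEAP+ARAAAgFUAEYBVACKAVQAzgFUARIBVAFWAVQBmgFUAd4BVAIiAVQCZgFUAqoBVALuAVQDMgFUA3YBVAO6AVQD/gFUAAIBmABGAZgAigGYAM4BmAESAZgBVgGYAZoBmAHeAZgCIgGYAmYBmAKqAZgC7gGYAzIBmAN2AZgDugGYA/4BmAACAdwARgHcAIoB3ADOAdwBEgHcAVYB3AGaAdwB3gHcAiIB3AJmAdwCqgHcAu4B3AMyAdwDdgHcA7oB3AP+AdwAAgIgAEYCIACKAiAAzgIgARICIAFWAiABmgIgAd4CIAIiAiACZgIgAqoCIALuAiADMgIgA3YCIAO6AiAD/gIgAAICZABGAmQAigJkAM4CZAESAmQBVgJkAZoCZAHeAmQCIgJkAmYCZAKqAmQC7gJkAzICZAN2AmQDugJkA/4CZAACAqgARgKoAIoCqADOAqgBEgKoAVYCqAGaAqgB3gKoAiICqAJmAqgCqgKoAu4CqAMyAqgDdgKoA7oCqAP+AqgAAgLsAEYC7ACKAuwAzgLsARIC7AFWAuwBmgLsAd4C7AIiAuwCZgLsAqoC7ALuAuwDMgLsA3YC7AO6AuwD/gLsAAIDMABGAzAAigMwAM4DMAESAzABVgMwAZoDMAHeAzACIgMwAmYDMAKqAzAC7gMwAzIDMAN2AzADugMwA/4DMAACA3QARgN0AIoDdADOA3QBEgN0AVYDdAGaA3QB3gN0AiIDdAJmA3QCqgN0Au4DdAMyA3QDdgN0A7oDdAP+A3QAAgO4AEYDuACKA7gAzgO4ARIDuAFWA7gBmgO4Ad4DuAIiA7gCZgO4AqoDuALuA7gDMgO4A3YDuAO6A7gD/gO4AAID/ABGA/wAigP8AM4D/AESA/wBVgP8AZoD/AHeA/wCIgP8AmYD/AKqA/wC7gP8AzID/AN2A/wDugP8A/4D/AHSEhXXW93RgYqbo6ciGdKeopqWAgMbnl4aWmJiHhHGFdJO3uejGUDBis+fYt5aFp6il18Rgg/e4traomaajsqeUosja2bWAYqTj1KanuaeGpXOFsoCz99jGpZepprHC6bahptvb9PH4+vnHt8nKppTDkmBgpff1lIOFmLiGUWG2ppO029vC8/r769jXyLejo+fZkWC29bRDU5eYtpFAUJCFhIOVxoSRt/j6t4WEkpOW2vyiYMX1hEOBlIWxsJOUgZZ0ZIOklWFSxfelQXGFlrjqyKBw1NV0dKJgUJGlyrmnl3V1hqWWU1G2+dRylqaWl8ajkLX5tnWVk0BAlLa2l4eYhXWnt4WDhLTW1LfIlnWWp6SQyfq3hqaEICCVx7aWdpd1dcfIpZOGlpWWyaeEl5iXpIOn2Oa0pIJAQLPXuZeGhHWl9cWTg4Wnl5fGhGSXl3SDhqe49fXmlIOCwbKDc4SXp/blYlFjdpeXl8eWhZeGc3WntYWT9vjmxca3hGR0ldn7+pZBMWKTlqioyaeHh4SEl7iVUlKn+fjW5+rG1fj46OrZ07BzttOiqLnZ16iGg5aXqLd0gbfJ2ci3ucj29/emlYORwrf4tHGFpoe2yKSiuJiHuJaRlajKt6a2trSklJaFdGKU2uh1UYSDY3SmgpPIp4enl2NipKaEpNfntYRjl5aWg4TnxnRTdIV0hIVzhMeomKeVc4SyY1OW+vqXdXGDU3RkY9fHlYWmp6emlYKExqaGl5SluJZkdLX46JVjgHJBcmNjx8d0hqWVp5aBgJLDpIWWlbfaqKW2tsTTs2JwlXWFhIOko4OllHKDUmCQ1temlYRThdmolpaWtbbXlZCWl6eFZHOjpaWEgWAQMJTs67m3loTEx6eodIXJyuvaoYaomHV0hri4hqWVUSAwkMXZ6tnp6NalhqaUp/no6viRh6iYhISnurmluLixsaWysNT6+erat4R0hcfq2aWV9JSXl4eUlpenloXJuLDR5+v08NLn+/rWs6bI1rnYhVPGxrenhmR2h5eXp9mnkICW+ffBcGG1tZW02duml9i3hKbYxtanhYanuMjIuYWAcab216ZwUIO1hYSXyJaGuNi3xcel9+m3pqemhpaVc3Bz5/fXqIVgYbSkcnKUpXSEtreTlWCV+Kd1k4JhgYJSQHT29tWGdWBRlbeGdHWml5e2tlNRYXHVo4OklXWGhWJRhPX2tXRjYIKmuJd1dZepmcincHDTppakp7m5t6eloZTI+fq4l5WAkpeVhHRzlJant4OAxMXIt7jKubm4ppOz1vr66sbIuZCAlqWWl5WFhKOjYmKldaiXp7iop6allKS3+fiGhafYg3CCxrioh3Z2lpV1haM="/>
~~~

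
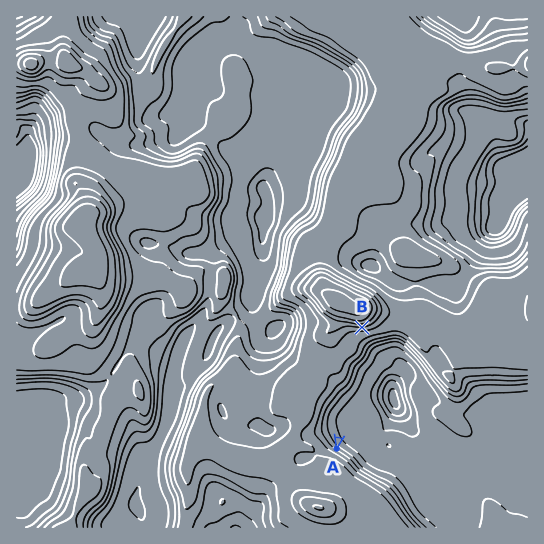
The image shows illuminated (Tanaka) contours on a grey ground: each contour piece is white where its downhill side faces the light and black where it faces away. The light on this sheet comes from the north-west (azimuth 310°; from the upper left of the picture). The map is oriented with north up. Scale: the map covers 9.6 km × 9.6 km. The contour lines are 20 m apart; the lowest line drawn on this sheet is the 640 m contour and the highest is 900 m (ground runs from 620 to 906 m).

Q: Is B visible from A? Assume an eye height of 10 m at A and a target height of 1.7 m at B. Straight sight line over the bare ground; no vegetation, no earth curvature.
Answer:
yes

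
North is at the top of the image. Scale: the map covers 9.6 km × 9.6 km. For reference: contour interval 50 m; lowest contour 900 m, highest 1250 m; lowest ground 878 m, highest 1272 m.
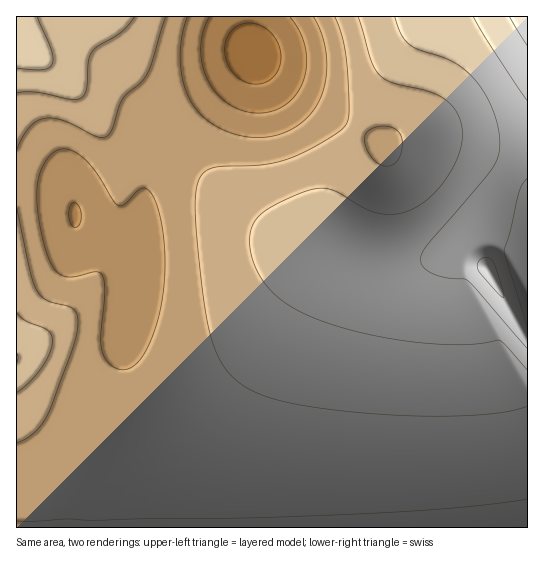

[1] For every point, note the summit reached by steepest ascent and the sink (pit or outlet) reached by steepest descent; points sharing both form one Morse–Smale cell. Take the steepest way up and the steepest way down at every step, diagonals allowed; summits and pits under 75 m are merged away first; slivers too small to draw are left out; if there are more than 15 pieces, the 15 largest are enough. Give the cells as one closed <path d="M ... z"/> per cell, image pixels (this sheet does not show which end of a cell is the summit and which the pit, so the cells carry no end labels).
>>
<path d="M169 129l-14 12-10 17-5 91-17 84 2 85-4 31-9 36 0 42 415 1 1-189-5-5-38-68-10-21-2-10-18 14-25 11-20 4-24 0-25-5-35-15-25-4-23-7-24-13-24-20-35-38z"/><path d="M527 16l-278 0-1 14 4 21-3 8-24 26-52 40-4 5 26 32 35 38 24 20 24 13 23 7 25 4 35 15 25 5 24 0 28-7 17-8 18-14 2 10 10 21 38 68 4 5z"/><path d="M29 179l-13 0 0 348 95 1 1-43 9-36 4-31-2-85 14-72-1-4-6-5-47-19-7-7-3-24-10-13-18-8z"/><path d="M94 16l-78 1 0 161 29 3 18 8 10 13 3 24 7 7 42 16 9 6 3 5 2-2 4-36 2-64 10-17 13-12-55-74z"/><path d="M247 16l-152 1 18 38 56 74 56-44 24-26 3-8-3-8z"/>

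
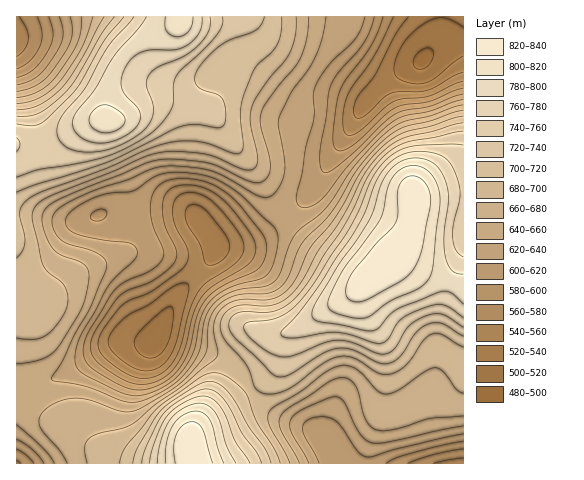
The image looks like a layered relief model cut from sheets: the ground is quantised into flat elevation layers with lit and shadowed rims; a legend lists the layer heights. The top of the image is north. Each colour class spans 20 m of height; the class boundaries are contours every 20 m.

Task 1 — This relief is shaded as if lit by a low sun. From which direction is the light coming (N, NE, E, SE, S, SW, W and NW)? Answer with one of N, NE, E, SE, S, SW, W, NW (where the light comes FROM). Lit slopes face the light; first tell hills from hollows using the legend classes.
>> N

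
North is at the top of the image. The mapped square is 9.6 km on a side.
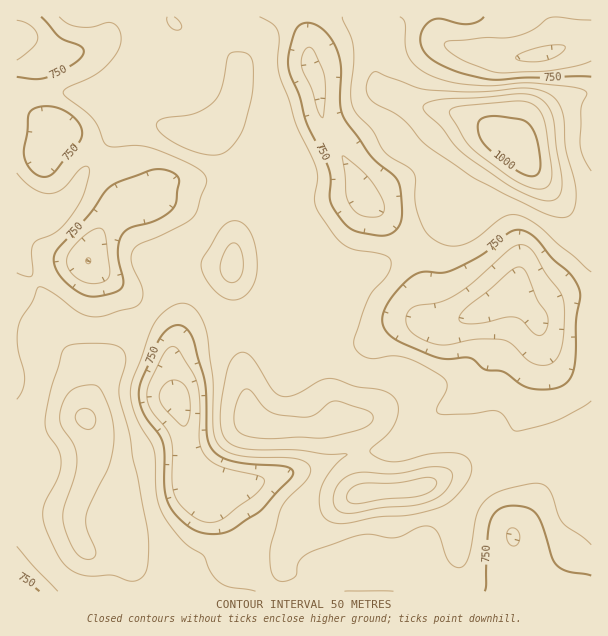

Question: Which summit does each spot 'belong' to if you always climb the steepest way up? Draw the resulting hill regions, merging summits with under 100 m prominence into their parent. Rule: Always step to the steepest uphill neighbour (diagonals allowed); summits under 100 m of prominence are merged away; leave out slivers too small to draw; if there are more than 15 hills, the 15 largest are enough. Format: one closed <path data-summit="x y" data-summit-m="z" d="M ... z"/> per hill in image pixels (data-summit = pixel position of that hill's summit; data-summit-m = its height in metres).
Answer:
<path data-summit="366 494" data-summit-m="974" d="M306 16l-289 0-1 26 21 26 3 40 3 8 13 13-11 21-29 0 0 140 4 0 6-2 31-20 30-8 12 12 23 16 44 36 8 14-2 43 3 17 9 24 2 31 4 24 21 21 12 20 9 18 8 27 35 29 316 0 1-296-20-1-12 3-15 9-9 8 0 4-23-24-4 0-18 12-32 13-15 5-12-1-10-13 0-32-8-25-30-38-23-18-6-21-30-52-5-14-1-24-11-25z"/><path data-summit="519 152" data-summit-m="1026" d="M591 16l-284 1 1 45 11 25 1 24 5 14 30 52 6 21 23 18 30 38 8 25 0 32 10 13 12 1 15-5 32-13 18-12 4 0 23 24 0-4 9-8 15-9 12-3 20-1z"/><path data-summit="86 419" data-summit-m="960" d="M87 260l-30 8-31 20-10 3 0 300 257 1-33-29-8-27-9-18-12-20-21-21-4-24-2-31-9-24-3-17 2-43-4-8-8-10-40-32-23-16z"/>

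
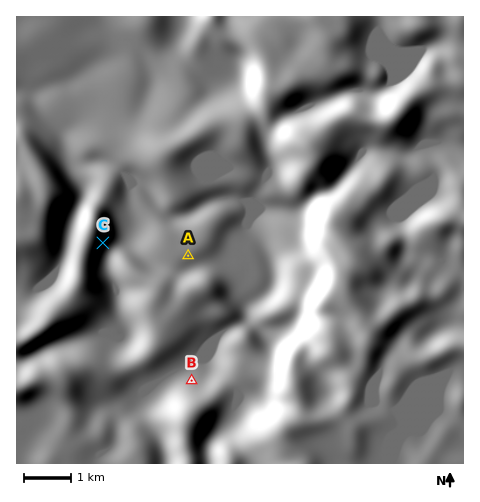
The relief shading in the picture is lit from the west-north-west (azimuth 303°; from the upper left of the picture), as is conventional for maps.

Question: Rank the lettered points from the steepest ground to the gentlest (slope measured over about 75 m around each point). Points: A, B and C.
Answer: C B A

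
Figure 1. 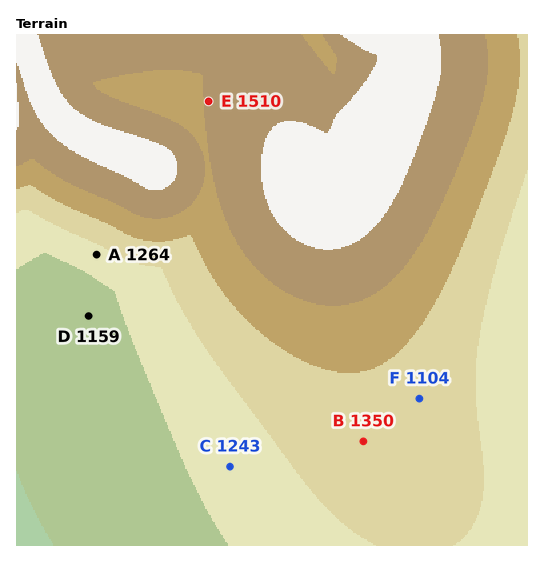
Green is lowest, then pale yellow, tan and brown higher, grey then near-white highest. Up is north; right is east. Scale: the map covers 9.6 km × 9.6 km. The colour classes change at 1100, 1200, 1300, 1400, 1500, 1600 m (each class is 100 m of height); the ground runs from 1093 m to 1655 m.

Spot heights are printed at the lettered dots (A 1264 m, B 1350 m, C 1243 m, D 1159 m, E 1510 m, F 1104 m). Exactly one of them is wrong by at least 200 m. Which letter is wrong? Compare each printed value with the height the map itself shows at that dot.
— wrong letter F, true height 1354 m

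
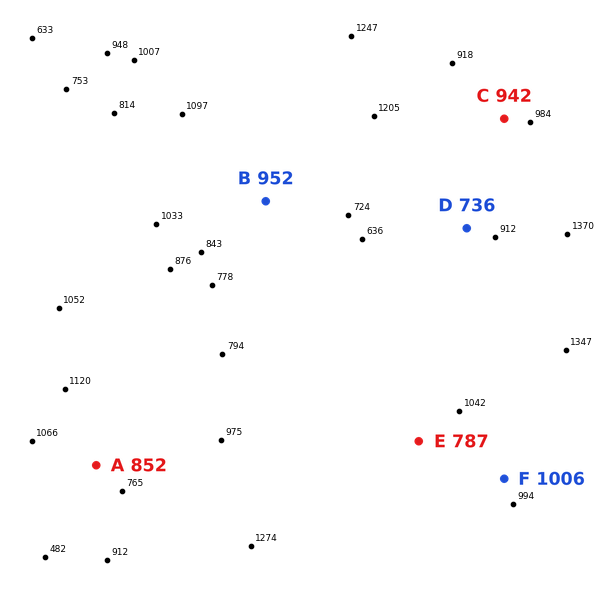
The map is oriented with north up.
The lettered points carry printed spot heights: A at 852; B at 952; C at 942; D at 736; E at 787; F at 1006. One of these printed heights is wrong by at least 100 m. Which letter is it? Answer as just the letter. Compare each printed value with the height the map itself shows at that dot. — E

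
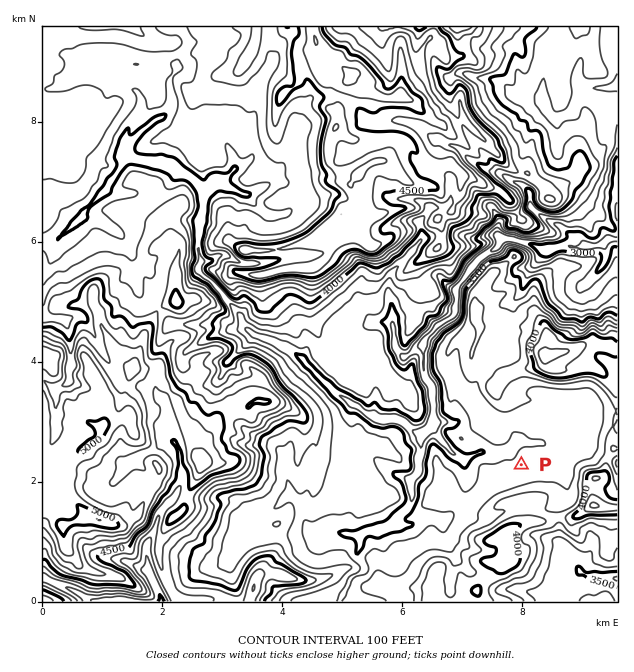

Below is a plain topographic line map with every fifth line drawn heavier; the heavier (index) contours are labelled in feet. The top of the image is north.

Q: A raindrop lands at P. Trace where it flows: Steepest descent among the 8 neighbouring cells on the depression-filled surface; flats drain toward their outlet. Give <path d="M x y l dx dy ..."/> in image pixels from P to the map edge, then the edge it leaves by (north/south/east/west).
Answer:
<path d="M521 465l-13-14-5 0-1 2-5 0-1 1-18-1-11 6-4 0-9-5-21-24 0-43-6-6-3-6 0-35 12-12 0-1 4-2 5-4 4-2 5-4 0-9 3-6 0-14 7-7 0-2 5-4 0-2 4-4 0-2 11-10 12-6 7-9 12 0 2 1 4 0 2 2 9 1 7 5 8 0 1-2 12 0 2-1 7 0 2 1 10 0 2-1 13 0 8-6 13 0"/>
exit: east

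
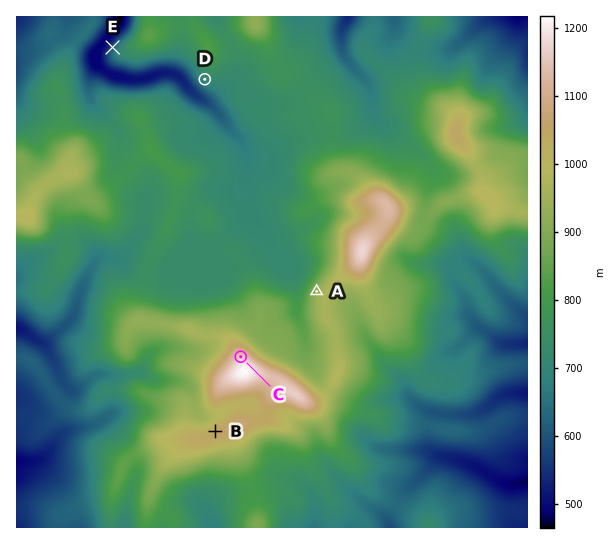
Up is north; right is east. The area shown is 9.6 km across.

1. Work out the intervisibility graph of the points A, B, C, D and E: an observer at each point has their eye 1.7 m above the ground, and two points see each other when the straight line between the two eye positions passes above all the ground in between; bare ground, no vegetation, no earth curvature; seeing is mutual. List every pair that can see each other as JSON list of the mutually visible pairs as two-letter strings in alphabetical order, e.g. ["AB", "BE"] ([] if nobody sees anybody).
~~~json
["AC", "AD", "CD"]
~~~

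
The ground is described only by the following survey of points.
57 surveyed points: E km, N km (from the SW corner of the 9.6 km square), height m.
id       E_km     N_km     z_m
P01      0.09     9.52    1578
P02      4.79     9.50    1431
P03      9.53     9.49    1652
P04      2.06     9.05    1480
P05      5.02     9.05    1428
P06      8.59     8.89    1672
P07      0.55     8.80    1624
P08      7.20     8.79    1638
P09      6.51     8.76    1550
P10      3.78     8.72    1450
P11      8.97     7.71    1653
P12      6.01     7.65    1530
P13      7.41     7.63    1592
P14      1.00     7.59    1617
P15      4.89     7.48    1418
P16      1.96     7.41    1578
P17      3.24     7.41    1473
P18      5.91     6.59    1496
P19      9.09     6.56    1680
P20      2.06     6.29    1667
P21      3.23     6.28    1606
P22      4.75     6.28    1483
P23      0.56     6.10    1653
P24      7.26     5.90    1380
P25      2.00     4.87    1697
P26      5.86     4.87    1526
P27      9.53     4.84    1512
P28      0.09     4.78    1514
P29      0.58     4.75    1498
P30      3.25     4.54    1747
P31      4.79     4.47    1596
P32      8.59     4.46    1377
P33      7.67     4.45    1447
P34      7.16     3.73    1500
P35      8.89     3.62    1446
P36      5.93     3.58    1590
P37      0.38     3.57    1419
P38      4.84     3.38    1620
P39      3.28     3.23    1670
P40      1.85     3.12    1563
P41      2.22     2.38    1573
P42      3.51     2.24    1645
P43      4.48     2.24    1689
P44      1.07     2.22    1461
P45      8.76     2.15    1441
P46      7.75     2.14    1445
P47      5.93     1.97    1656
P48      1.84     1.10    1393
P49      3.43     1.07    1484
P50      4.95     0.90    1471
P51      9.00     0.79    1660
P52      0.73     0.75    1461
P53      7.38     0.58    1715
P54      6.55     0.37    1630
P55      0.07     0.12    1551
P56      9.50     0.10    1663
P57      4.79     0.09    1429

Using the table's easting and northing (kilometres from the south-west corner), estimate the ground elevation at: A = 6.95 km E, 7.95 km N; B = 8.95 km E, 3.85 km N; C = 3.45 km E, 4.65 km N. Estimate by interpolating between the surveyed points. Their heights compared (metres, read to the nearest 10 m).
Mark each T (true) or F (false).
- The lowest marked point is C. F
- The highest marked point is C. T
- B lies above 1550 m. F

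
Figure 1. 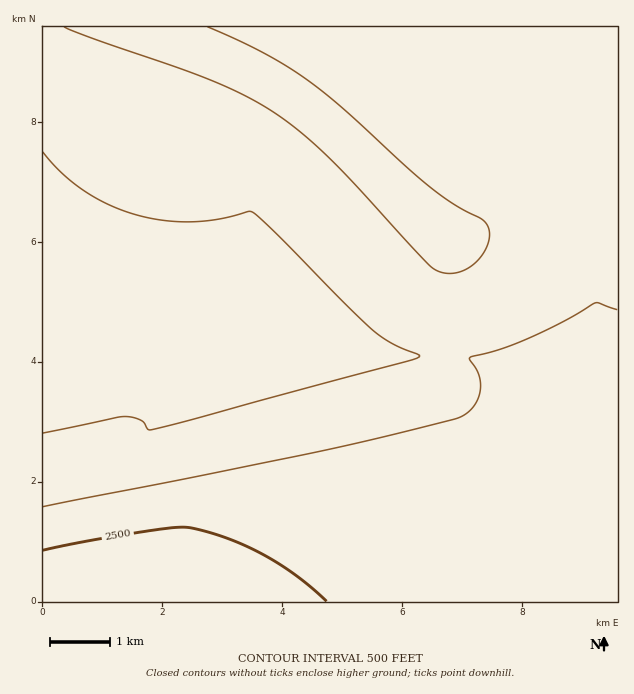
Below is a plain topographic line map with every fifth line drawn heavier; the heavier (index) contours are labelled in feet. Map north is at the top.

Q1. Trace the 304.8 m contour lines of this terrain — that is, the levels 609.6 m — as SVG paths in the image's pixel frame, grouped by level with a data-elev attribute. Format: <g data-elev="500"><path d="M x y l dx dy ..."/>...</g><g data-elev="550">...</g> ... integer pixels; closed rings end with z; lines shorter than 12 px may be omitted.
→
<g data-elev="609.6"><path d="M43 433l81-16 9 0 7 3 4 3 4 6 4 1 255-69 10-3 3-3-28-11-19-14-96-96-24-22-5-1-33 9-24 2-28-2-27-5-27-10-26-15-22-18-18-20"/><path d="M617 310l-18-7-4 0-30 18-38 18-28 11-29 7 0 3 6 9 3 7 2 8-1 9-3 9-5 7-8 6-7 3-138 34-276 55"/></g>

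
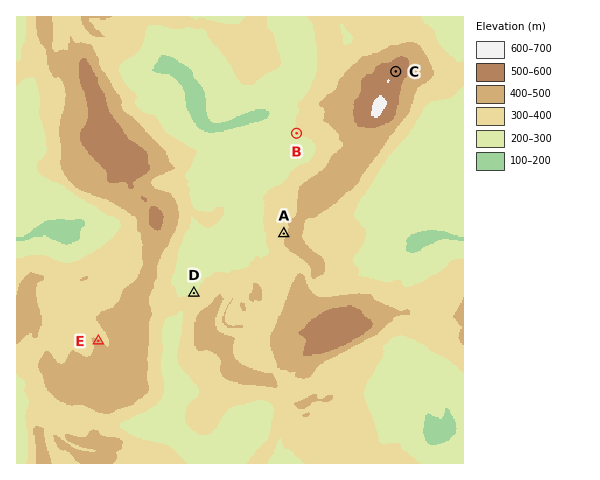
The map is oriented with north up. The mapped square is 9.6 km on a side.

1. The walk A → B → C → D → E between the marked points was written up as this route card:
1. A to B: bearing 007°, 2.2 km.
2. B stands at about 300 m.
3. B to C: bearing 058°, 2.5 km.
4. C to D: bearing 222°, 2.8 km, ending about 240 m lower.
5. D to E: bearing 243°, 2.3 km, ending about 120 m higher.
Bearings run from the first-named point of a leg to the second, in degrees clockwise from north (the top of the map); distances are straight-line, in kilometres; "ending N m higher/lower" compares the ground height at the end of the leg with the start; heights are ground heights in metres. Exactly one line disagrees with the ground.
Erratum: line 4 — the distance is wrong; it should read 6.4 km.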